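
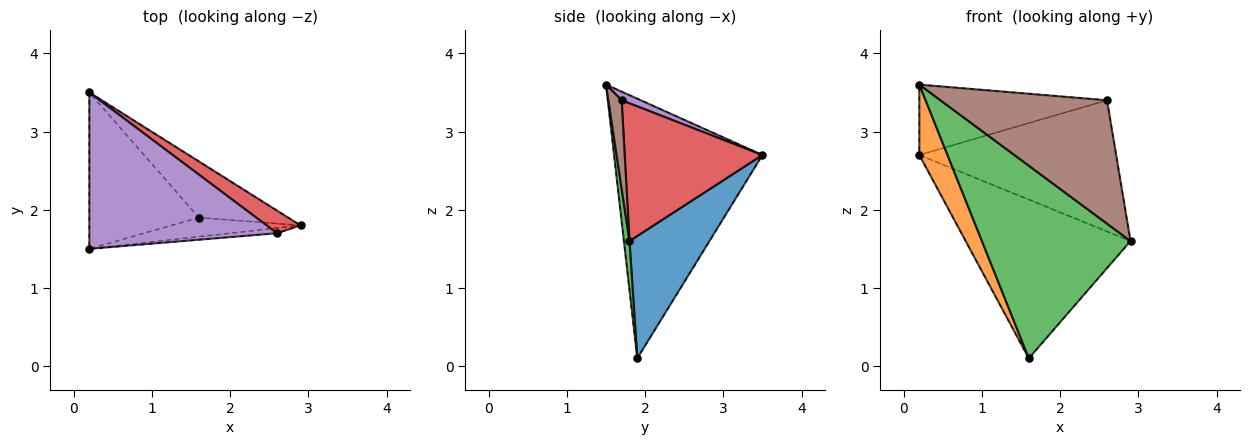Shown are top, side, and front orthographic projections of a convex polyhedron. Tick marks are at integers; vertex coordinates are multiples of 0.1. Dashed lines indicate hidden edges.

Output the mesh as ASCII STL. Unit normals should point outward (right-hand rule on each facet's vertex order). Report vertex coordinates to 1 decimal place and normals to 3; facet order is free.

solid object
 facet normal 0.416 0.857 -0.303
  outer loop
   vertex 1.6 1.9 0.1
   vertex 0.2 3.5 2.7
   vertex 2.9 1.8 1.6
  endloop
 endfacet
 facet normal -0.908 -0.172 -0.383
  outer loop
   vertex 1.6 1.9 0.1
   vertex 0.2 1.5 3.6
   vertex 0.2 3.5 2.7
  endloop
 endfacet
 facet normal 0.037 -0.994 -0.099
  outer loop
   vertex 1.6 1.9 0.1
   vertex 2.9 1.8 1.6
   vertex 0.2 1.5 3.6
  endloop
 endfacet
 facet normal 0.568 0.811 0.140
  outer loop
   vertex 2.6 1.7 3.4
   vertex 2.9 1.8 1.6
   vertex 0.2 3.5 2.7
  endloop
 endfacet
 facet normal 0.042 0.410 0.911
  outer loop
   vertex 2.6 1.7 3.4
   vertex 0.2 3.5 2.7
   vertex 0.2 1.5 3.6
  endloop
 endfacet
 facet normal 0.079 -0.996 -0.042
  outer loop
   vertex 2.6 1.7 3.4
   vertex 0.2 1.5 3.6
   vertex 2.9 1.8 1.6
  endloop
 endfacet
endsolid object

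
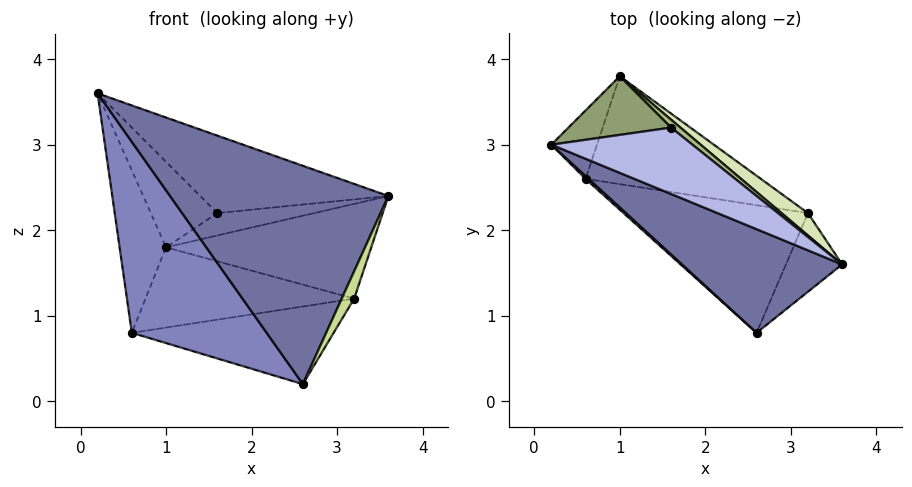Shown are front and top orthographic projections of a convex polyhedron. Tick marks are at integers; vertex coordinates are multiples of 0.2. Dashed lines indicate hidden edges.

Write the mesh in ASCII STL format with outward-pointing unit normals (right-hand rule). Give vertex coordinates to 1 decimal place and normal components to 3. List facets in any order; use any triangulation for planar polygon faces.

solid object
 facet normal -0.215 -0.882 0.419
  outer loop
   vertex 2.6 0.8 0.2
   vertex 3.6 1.6 2.4
   vertex 0.2 3.0 3.6
  endloop
 endfacet
 facet normal -0.667 -0.745 0.011
  outer loop
   vertex 0.6 2.6 0.8
   vertex 2.6 0.8 0.2
   vertex 0.2 3.0 3.6
  endloop
 endfacet
 facet normal -0.874 0.449 -0.189
  outer loop
   vertex 0.6 2.6 0.8
   vertex 0.2 3.0 3.6
   vertex 1.0 3.8 1.8
  endloop
 endfacet
 facet normal 0.477 0.667 0.572
  outer loop
   vertex 1.6 3.2 2.2
   vertex 0.2 3.0 3.6
   vertex 3.6 1.6 2.4
  endloop
 endfacet
 facet normal 0.409 0.753 0.516
  outer loop
   vertex 1.6 3.2 2.2
   vertex 1.0 3.8 1.8
   vertex 0.2 3.0 3.6
  endloop
 endfacet
 facet normal 0.585 0.765 0.270
  outer loop
   vertex 1.6 3.2 2.2
   vertex 3.6 1.6 2.4
   vertex 1.0 3.8 1.8
  endloop
 endfacet
 facet normal 0.920 -0.129 -0.371
  outer loop
   vertex 3.2 2.2 1.2
   vertex 3.6 1.6 2.4
   vertex 2.6 0.8 0.2
  endloop
 endfacet
 facet normal 0.610 0.771 0.182
  outer loop
   vertex 3.2 2.2 1.2
   vertex 1.0 3.8 1.8
   vertex 3.6 1.6 2.4
  endloop
 endfacet
 facet normal 0.207 0.508 -0.836
  outer loop
   vertex 3.2 2.2 1.2
   vertex 2.6 0.8 0.2
   vertex 0.6 2.6 0.8
  endloop
 endfacet
 facet normal 0.210 0.583 -0.784
  outer loop
   vertex 3.2 2.2 1.2
   vertex 0.6 2.6 0.8
   vertex 1.0 3.8 1.8
  endloop
 endfacet
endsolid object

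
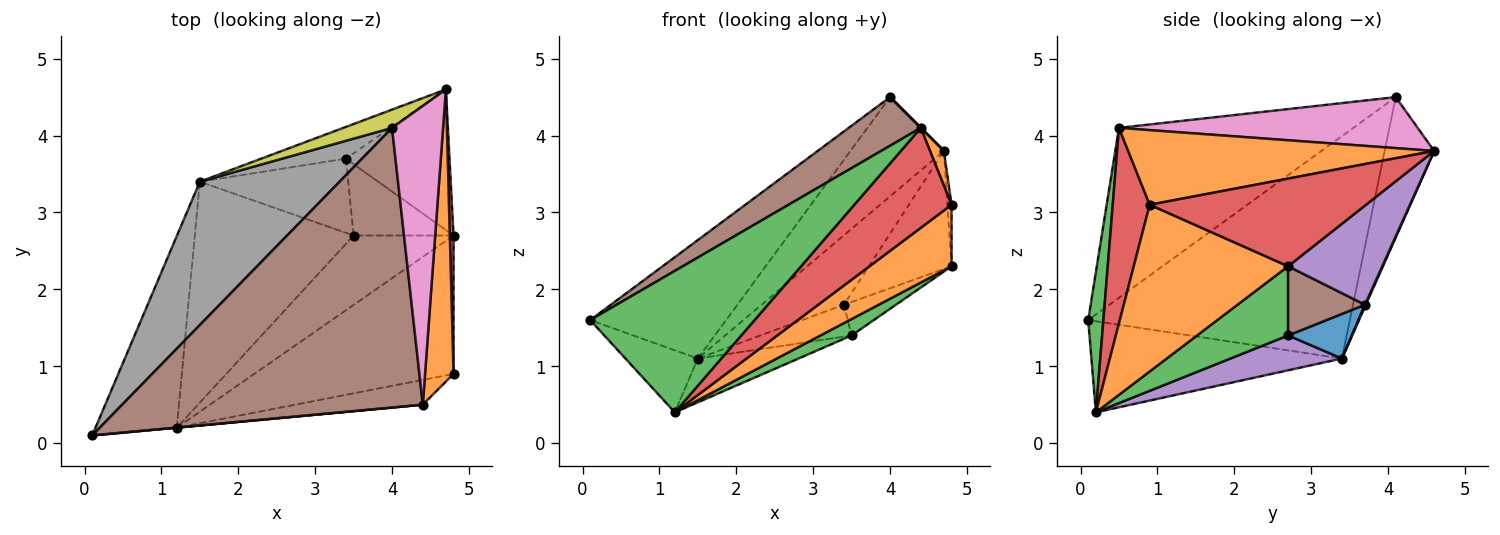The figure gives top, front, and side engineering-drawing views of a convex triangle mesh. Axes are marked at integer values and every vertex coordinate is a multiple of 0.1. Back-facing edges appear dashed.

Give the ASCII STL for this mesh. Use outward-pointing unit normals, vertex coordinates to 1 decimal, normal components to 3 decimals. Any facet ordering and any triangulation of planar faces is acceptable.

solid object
 facet normal -0.729 0.211 -0.651
  outer loop
   vertex 1.5 3.4 1.1
   vertex 1.2 0.2 0.4
   vertex 0.1 0.1 1.6
  endloop
 endfacet
 facet normal 0.933 -0.042 0.356
  outer loop
   vertex 4.4 0.5 4.1
   vertex 4.8 0.9 3.1
   vertex 4.7 4.6 3.8
  endloop
 endfacet
 facet normal 0.092 -0.996 0.001
  outer loop
   vertex 4.4 0.5 4.1
   vertex 0.1 0.1 1.6
   vertex 1.2 0.2 0.4
  endloop
 endfacet
 facet normal 0.346 -0.911 -0.226
  outer loop
   vertex 4.4 0.5 4.1
   vertex 1.2 0.2 0.4
   vertex 4.8 0.9 3.1
  endloop
 endfacet
 facet normal 0.210 0.190 -0.959
  outer loop
   vertex 3.5 2.7 1.4
   vertex 1.2 0.2 0.4
   vertex 1.5 3.4 1.1
  endloop
 endfacet
 facet normal -0.487 -0.150 0.861
  outer loop
   vertex 4.0 4.1 4.5
   vertex 0.1 0.1 1.6
   vertex 4.4 0.5 4.1
  endloop
 endfacet
 facet normal 0.707 0.000 0.707
  outer loop
   vertex 4.0 4.1 4.5
   vertex 4.4 0.5 4.1
   vertex 4.7 4.6 3.8
  endloop
 endfacet
 facet normal -0.775 0.403 0.487
  outer loop
   vertex 4.0 4.1 4.5
   vertex 1.5 3.4 1.1
   vertex 0.1 0.1 1.6
  endloop
 endfacet
 facet normal -0.462 0.872 0.160
  outer loop
   vertex 4.0 4.1 4.5
   vertex 4.7 4.6 3.8
   vertex 1.5 3.4 1.1
  endloop
 endfacet
 facet normal 0.009 0.910 -0.415
  outer loop
   vertex 3.4 3.7 1.8
   vertex 1.5 3.4 1.1
   vertex 4.7 4.6 3.8
  endloop
 endfacet
 facet normal 0.266 0.381 -0.886
  outer loop
   vertex 3.4 3.7 1.8
   vertex 3.5 2.7 1.4
   vertex 1.5 3.4 1.1
  endloop
 endfacet
 facet normal 0.607 -0.323 -0.726
  outer loop
   vertex 4.8 2.7 2.3
   vertex 4.8 0.9 3.1
   vertex 1.2 0.2 0.4
  endloop
 endfacet
 facet normal 0.559 -0.191 -0.807
  outer loop
   vertex 4.8 2.7 2.3
   vertex 1.2 0.2 0.4
   vertex 3.5 2.7 1.4
  endloop
 endfacet
 facet normal 0.999 0.019 0.043
  outer loop
   vertex 4.8 2.7 2.3
   vertex 4.7 4.6 3.8
   vertex 4.8 0.9 3.1
  endloop
 endfacet
 facet normal 0.591 0.519 -0.618
  outer loop
   vertex 4.8 2.7 2.3
   vertex 3.4 3.7 1.8
   vertex 4.7 4.6 3.8
  endloop
 endfacet
 facet normal 0.531 0.360 -0.767
  outer loop
   vertex 4.8 2.7 2.3
   vertex 3.5 2.7 1.4
   vertex 3.4 3.7 1.8
  endloop
 endfacet
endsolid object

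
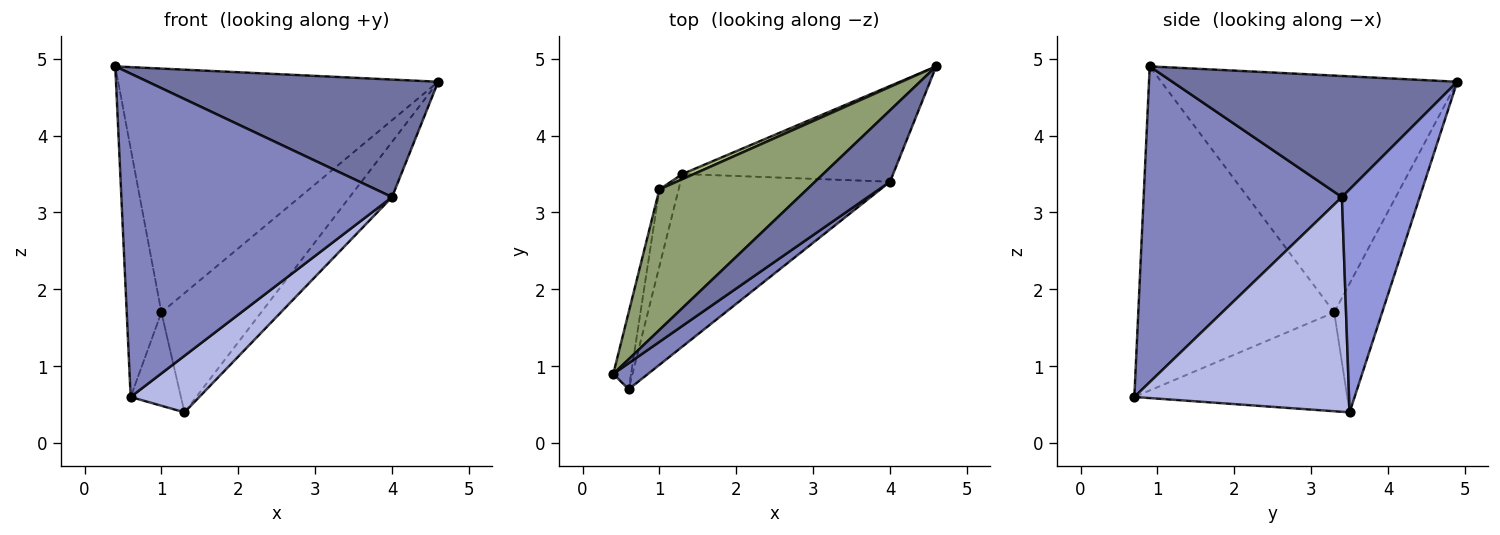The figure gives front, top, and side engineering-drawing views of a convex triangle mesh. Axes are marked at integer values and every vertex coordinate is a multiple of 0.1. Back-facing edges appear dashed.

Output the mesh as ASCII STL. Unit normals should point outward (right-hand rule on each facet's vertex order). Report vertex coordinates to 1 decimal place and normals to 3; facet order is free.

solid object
 facet normal 0.643 -0.655 0.398
  outer loop
   vertex 4.0 3.4 3.2
   vertex 4.6 4.9 4.7
   vertex 0.4 0.9 4.9
  endloop
 endfacet
 facet normal 0.590 -0.805 0.065
  outer loop
   vertex 4.0 3.4 3.2
   vertex 0.4 0.9 4.9
   vertex 0.6 0.7 0.6
  endloop
 endfacet
 facet normal 0.676 0.368 -0.639
  outer loop
   vertex 4.0 3.4 3.2
   vertex 1.3 3.5 0.4
   vertex 4.6 4.9 4.7
  endloop
 endfacet
 facet normal 0.698 -0.223 -0.681
  outer loop
   vertex 4.0 3.4 3.2
   vertex 0.6 0.7 0.6
   vertex 1.3 3.5 0.4
  endloop
 endfacet
 facet normal -0.625 0.676 0.390
  outer loop
   vertex 1.0 3.3 1.7
   vertex 0.4 0.9 4.9
   vertex 4.6 4.9 4.7
  endloop
 endfacet
 facet normal -0.433 0.901 0.039
  outer loop
   vertex 1.0 3.3 1.7
   vertex 4.6 4.9 4.7
   vertex 1.3 3.5 0.4
  endloop
 endfacet
 facet normal -0.983 0.174 -0.054
  outer loop
   vertex 1.0 3.3 1.7
   vertex 0.6 0.7 0.6
   vertex 0.4 0.9 4.9
  endloop
 endfacet
 facet normal -0.956 0.226 -0.186
  outer loop
   vertex 1.0 3.3 1.7
   vertex 1.3 3.5 0.4
   vertex 0.6 0.7 0.6
  endloop
 endfacet
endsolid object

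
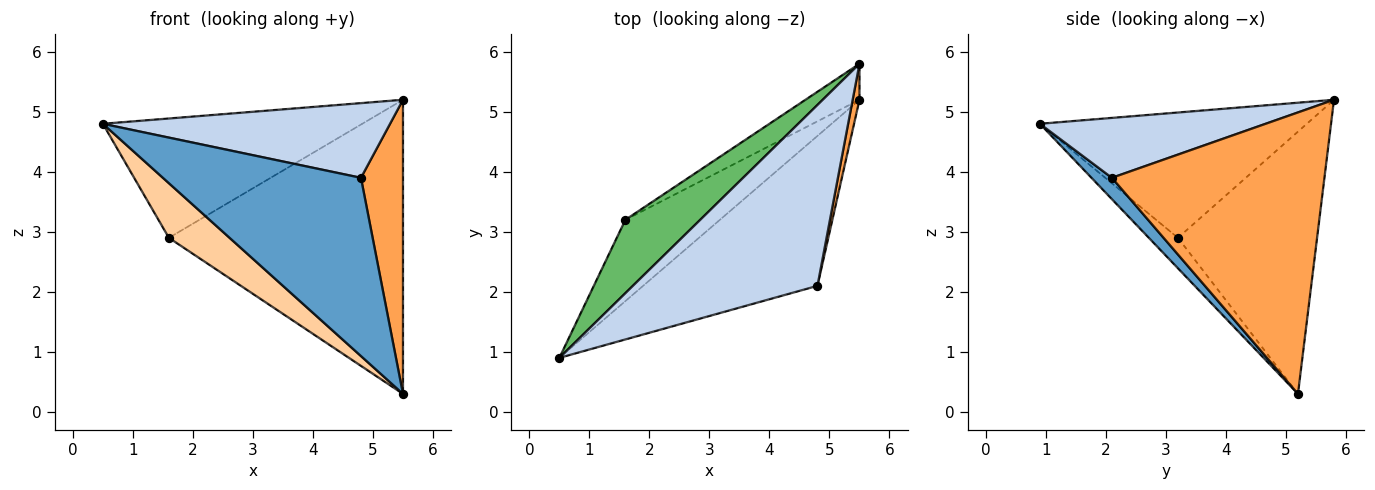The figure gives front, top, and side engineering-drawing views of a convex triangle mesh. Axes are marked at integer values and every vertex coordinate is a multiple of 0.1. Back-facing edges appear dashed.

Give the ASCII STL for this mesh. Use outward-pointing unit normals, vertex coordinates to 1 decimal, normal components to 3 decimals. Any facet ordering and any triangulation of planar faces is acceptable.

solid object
 facet normal 0.079 -0.763 -0.642
  outer loop
   vertex 4.8 2.1 3.9
   vertex 0.5 0.9 4.8
   vertex 5.5 5.2 0.3
  endloop
 endfacet
 facet normal 0.287 -0.365 0.885
  outer loop
   vertex 4.8 2.1 3.9
   vertex 5.5 5.8 5.2
   vertex 0.5 0.9 4.8
  endloop
 endfacet
 facet normal 0.981 -0.194 0.024
  outer loop
   vertex 4.8 2.1 3.9
   vertex 5.5 5.2 0.3
   vertex 5.5 5.8 5.2
  endloop
 endfacet
 facet normal -0.258 -0.539 -0.802
  outer loop
   vertex 1.6 3.2 2.9
   vertex 5.5 5.2 0.3
   vertex 0.5 0.9 4.8
  endloop
 endfacet
 facet normal -0.659 0.641 0.394
  outer loop
   vertex 1.6 3.2 2.9
   vertex 0.5 0.9 4.8
   vertex 5.5 5.8 5.2
  endloop
 endfacet
 facet normal -0.508 0.855 -0.105
  outer loop
   vertex 1.6 3.2 2.9
   vertex 5.5 5.8 5.2
   vertex 5.5 5.2 0.3
  endloop
 endfacet
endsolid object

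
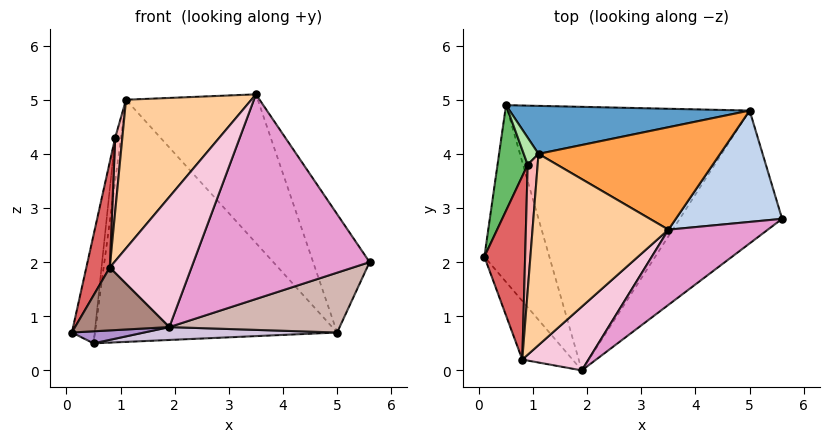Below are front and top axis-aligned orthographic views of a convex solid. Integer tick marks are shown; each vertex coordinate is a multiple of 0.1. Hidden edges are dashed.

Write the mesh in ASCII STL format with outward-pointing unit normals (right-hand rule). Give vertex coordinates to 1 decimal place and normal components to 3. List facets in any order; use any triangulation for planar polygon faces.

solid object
 facet normal 0.013 0.981 0.194
  outer loop
   vertex 5.0 4.8 0.7
   vertex 0.5 4.9 0.5
   vertex 1.1 4.0 5.0
  endloop
 endfacet
 facet normal 0.686 0.530 0.499
  outer loop
   vertex 5.0 4.8 0.7
   vertex 3.5 2.6 5.1
   vertex 5.6 2.8 2.0
  endloop
 endfacet
 facet normal 0.415 0.749 0.516
  outer loop
   vertex 5.0 4.8 0.7
   vertex 1.1 4.0 5.0
   vertex 3.5 2.6 5.1
  endloop
 endfacet
 facet normal -0.364 -0.571 0.736
  outer loop
   vertex 0.8 0.2 1.9
   vertex 3.5 2.6 5.1
   vertex 1.1 4.0 5.0
  endloop
 endfacet
 facet normal -0.978 0.150 0.146
  outer loop
   vertex 0.9 3.8 4.3
   vertex 0.5 4.9 0.5
   vertex 0.1 2.1 0.7
  endloop
 endfacet
 facet normal -0.938 0.294 0.184
  outer loop
   vertex 0.9 3.8 4.3
   vertex 1.1 4.0 5.0
   vertex 0.5 4.9 0.5
  endloop
 endfacet
 facet normal -0.943 -0.166 0.288
  outer loop
   vertex 0.9 3.8 4.3
   vertex 0.1 2.1 0.7
   vertex 0.8 0.2 1.9
  endloop
 endfacet
 facet normal -0.929 -0.187 0.319
  outer loop
   vertex 0.9 3.8 4.3
   vertex 0.8 0.2 1.9
   vertex 1.1 4.0 5.0
  endloop
 endfacet
 facet normal -0.024 -0.068 -0.997
  outer loop
   vertex 1.9 0.0 0.8
   vertex 0.1 2.1 0.7
   vertex 0.5 4.9 0.5
  endloop
 endfacet
 facet normal 0.043 -0.049 -0.998
  outer loop
   vertex 1.9 0.0 0.8
   vertex 0.5 4.9 0.5
   vertex 5.0 4.8 0.7
  endloop
 endfacet
 facet normal -0.632 -0.567 -0.529
  outer loop
   vertex 1.9 0.0 0.8
   vertex 0.8 0.2 1.9
   vertex 0.1 2.1 0.7
  endloop
 endfacet
 facet normal 0.519 -0.351 -0.780
  outer loop
   vertex 1.9 0.0 0.8
   vertex 5.0 4.8 0.7
   vertex 5.6 2.8 2.0
  endloop
 endfacet
 facet normal 0.514 -0.805 0.296
  outer loop
   vertex 1.9 0.0 0.8
   vertex 5.6 2.8 2.0
   vertex 3.5 2.6 5.1
  endloop
 endfacet
 facet normal 0.267 -0.865 0.424
  outer loop
   vertex 1.9 0.0 0.8
   vertex 3.5 2.6 5.1
   vertex 0.8 0.2 1.9
  endloop
 endfacet
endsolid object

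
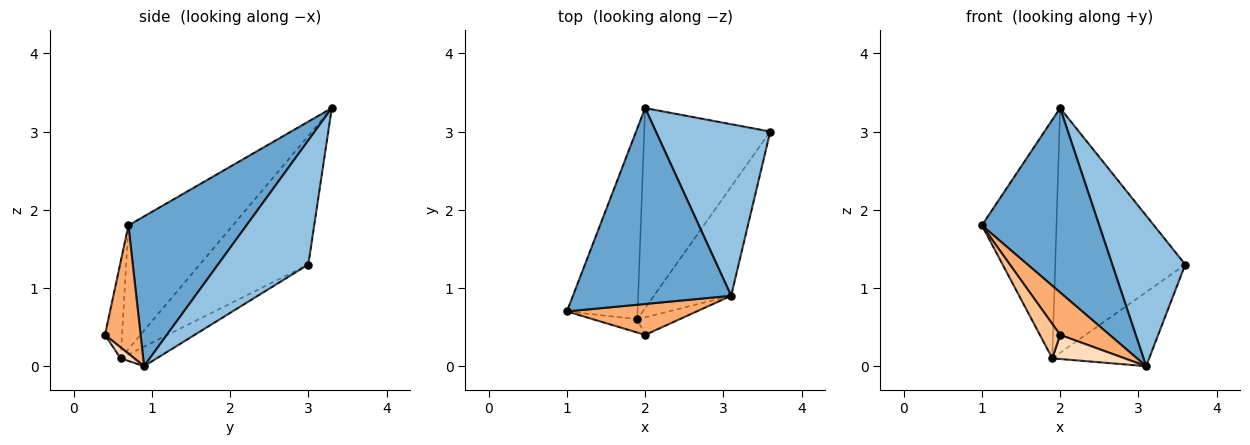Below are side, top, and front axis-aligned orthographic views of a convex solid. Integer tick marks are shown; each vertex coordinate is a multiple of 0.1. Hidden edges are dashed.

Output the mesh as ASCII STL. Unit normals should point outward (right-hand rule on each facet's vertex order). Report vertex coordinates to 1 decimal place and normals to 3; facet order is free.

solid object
 facet normal 0.568 -0.564 0.600
  outer loop
   vertex 3.1 0.9 0.0
   vertex 2.0 3.3 3.3
   vertex 1.0 0.7 1.8
  endloop
 endfacet
 facet normal 0.632 -0.511 0.582
  outer loop
   vertex 3.1 0.9 0.0
   vertex 3.6 3.0 1.3
   vertex 2.0 3.3 3.3
  endloop
 endfacet
 facet normal -0.738 0.527 -0.422
  outer loop
   vertex 1.9 0.6 0.1
   vertex 1.0 0.7 1.8
   vertex 2.0 3.3 3.3
  endloop
 endfacet
 facet normal -0.543 0.650 -0.532
  outer loop
   vertex 1.9 0.6 0.1
   vertex 2.0 3.3 3.3
   vertex 3.6 3.0 1.3
  endloop
 endfacet
 facet normal -0.205 0.550 -0.810
  outer loop
   vertex 1.9 0.6 0.1
   vertex 3.6 3.0 1.3
   vertex 3.1 0.9 0.0
  endloop
 endfacet
 facet normal 0.503 -0.699 0.509
  outer loop
   vertex 2.0 0.4 0.4
   vertex 3.1 0.9 0.0
   vertex 1.0 0.7 1.8
  endloop
 endfacet
 facet normal -0.617 -0.734 -0.284
  outer loop
   vertex 2.0 0.4 0.4
   vertex 1.0 0.7 1.8
   vertex 1.9 0.6 0.1
  endloop
 endfacet
 facet normal 0.151 -0.799 -0.583
  outer loop
   vertex 2.0 0.4 0.4
   vertex 1.9 0.6 0.1
   vertex 3.1 0.9 0.0
  endloop
 endfacet
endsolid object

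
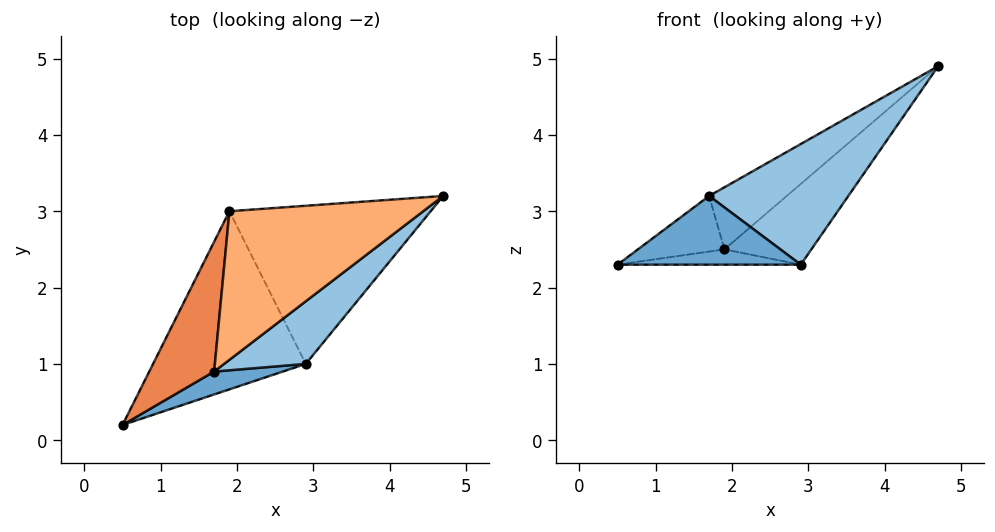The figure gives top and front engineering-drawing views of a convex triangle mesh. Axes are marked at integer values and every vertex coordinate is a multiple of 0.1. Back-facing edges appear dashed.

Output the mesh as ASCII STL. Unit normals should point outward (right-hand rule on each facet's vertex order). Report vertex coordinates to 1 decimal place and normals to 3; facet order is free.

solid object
 facet normal 0.302 -0.905 0.302
  outer loop
   vertex 1.7 0.9 3.2
   vertex 0.5 0.2 2.3
   vertex 2.9 1.0 2.3
  endloop
 endfacet
 facet normal 0.387 -0.818 0.425
  outer loop
   vertex 1.7 0.9 3.2
   vertex 2.9 1.0 2.3
   vertex 4.7 3.2 4.9
  endloop
 endfacet
 facet normal -0.028 0.085 -0.996
  outer loop
   vertex 1.9 3.0 2.5
   vertex 2.9 1.0 2.3
   vertex 0.5 0.2 2.3
  endloop
 endfacet
 facet normal 0.590 0.367 -0.719
  outer loop
   vertex 1.9 3.0 2.5
   vertex 4.7 3.2 4.9
   vertex 2.9 1.0 2.3
  endloop
 endfacet
 facet normal -0.677 0.290 0.677
  outer loop
   vertex 1.9 3.0 2.5
   vertex 0.5 0.2 2.3
   vertex 1.7 0.9 3.2
  endloop
 endfacet
 facet normal -0.633 0.298 0.714
  outer loop
   vertex 1.9 3.0 2.5
   vertex 1.7 0.9 3.2
   vertex 4.7 3.2 4.9
  endloop
 endfacet
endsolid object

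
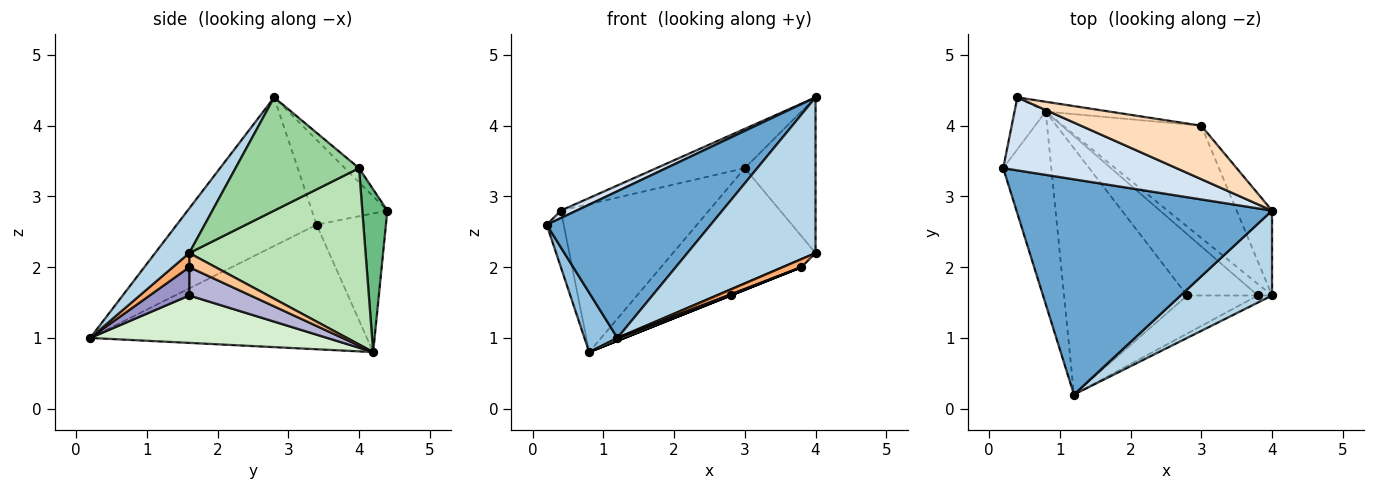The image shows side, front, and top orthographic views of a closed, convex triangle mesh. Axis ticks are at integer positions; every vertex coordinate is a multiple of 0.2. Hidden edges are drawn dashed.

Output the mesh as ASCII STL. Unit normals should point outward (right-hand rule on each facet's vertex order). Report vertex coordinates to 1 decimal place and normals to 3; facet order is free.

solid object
 facet normal -0.433 -0.508 0.745
  outer loop
   vertex 1.2 0.2 1.0
   vertex 4.0 2.8 4.4
   vertex 0.2 3.4 2.6
  endloop
 endfacet
 facet normal -0.927 -0.111 -0.358
  outer loop
   vertex 0.8 4.2 0.8
   vertex 1.2 0.2 1.0
   vertex 0.2 3.4 2.6
  endloop
 endfacet
 facet normal 0.228 -0.855 0.466
  outer loop
   vertex 4.0 1.6 2.2
   vertex 4.0 2.8 4.4
   vertex 1.2 0.2 1.0
  endloop
 endfacet
 facet normal -0.438 -0.091 0.894
  outer loop
   vertex 0.4 4.4 2.8
   vertex 0.2 3.4 2.6
   vertex 4.0 2.8 4.4
  endloop
 endfacet
 facet normal -0.949 0.232 -0.213
  outer loop
   vertex 0.4 4.4 2.8
   vertex 0.8 4.2 0.8
   vertex 0.2 3.4 2.6
  endloop
 endfacet
 facet normal 0.550 -0.629 -0.550
  outer loop
   vertex 3.8 1.6 2.0
   vertex 4.0 1.6 2.2
   vertex 1.2 0.2 1.0
  endloop
 endfacet
 facet normal 0.635 0.440 -0.635
  outer loop
   vertex 3.8 1.6 2.0
   vertex 0.8 4.2 0.8
   vertex 4.0 1.6 2.2
  endloop
 endfacet
 facet normal -0.094 0.590 0.802
  outer loop
   vertex 3.0 4.0 3.4
   vertex 0.4 4.4 2.8
   vertex 4.0 2.8 4.4
  endloop
 endfacet
 facet normal 0.166 0.984 -0.065
  outer loop
   vertex 3.0 4.0 3.4
   vertex 0.8 4.2 0.8
   vertex 0.4 4.4 2.8
  endloop
 endfacet
 facet normal 0.837 0.480 -0.262
  outer loop
   vertex 3.0 4.0 3.4
   vertex 4.0 2.8 4.4
   vertex 4.0 1.6 2.2
  endloop
 endfacet
 facet normal 0.664 0.537 -0.521
  outer loop
   vertex 3.0 4.0 3.4
   vertex 4.0 1.6 2.2
   vertex 0.8 4.2 0.8
  endloop
 endfacet
 facet normal 0.359 -0.011 -0.933
  outer loop
   vertex 2.8 1.6 1.6
   vertex 1.2 0.2 1.0
   vertex 0.8 4.2 0.8
  endloop
 endfacet
 facet normal 0.371 -0.027 -0.928
  outer loop
   vertex 2.8 1.6 1.6
   vertex 3.8 1.6 2.0
   vertex 1.2 0.2 1.0
  endloop
 endfacet
 facet normal 0.371 0.000 -0.928
  outer loop
   vertex 2.8 1.6 1.6
   vertex 0.8 4.2 0.8
   vertex 3.8 1.6 2.0
  endloop
 endfacet
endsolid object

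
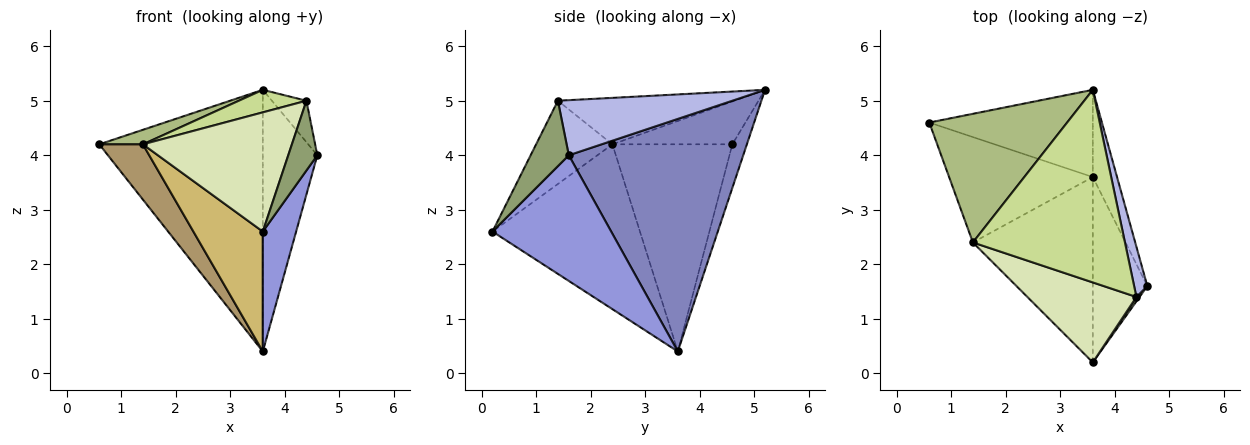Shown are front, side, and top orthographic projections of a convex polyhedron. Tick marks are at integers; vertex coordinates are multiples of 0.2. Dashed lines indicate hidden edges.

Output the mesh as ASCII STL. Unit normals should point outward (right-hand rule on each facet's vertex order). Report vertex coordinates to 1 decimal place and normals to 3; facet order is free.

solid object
 facet normal -0.084 0.945 -0.315
  outer loop
   vertex 3.6 3.6 0.4
   vertex 0.6 4.6 4.2
   vertex 3.6 5.2 5.2
  endloop
 endfacet
 facet normal 0.950 0.297 -0.099
  outer loop
   vertex 3.6 3.6 0.4
   vertex 3.6 5.2 5.2
   vertex 4.6 1.6 4.0
  endloop
 endfacet
 facet normal 0.888 -0.249 -0.385
  outer loop
   vertex 3.6 0.2 2.6
   vertex 3.6 3.6 0.4
   vertex 4.6 1.6 4.0
  endloop
 endfacet
 facet normal 0.955 0.189 0.229
  outer loop
   vertex 4.4 1.4 5.0
   vertex 4.6 1.6 4.0
   vertex 3.6 5.2 5.2
  endloop
 endfacet
 facet normal 0.795 -0.606 0.038
  outer loop
   vertex 4.4 1.4 5.0
   vertex 3.6 0.2 2.6
   vertex 4.6 1.6 4.0
  endloop
 endfacet
 facet normal -0.295 -0.107 0.949
  outer loop
   vertex 1.4 2.4 4.2
   vertex 3.6 5.2 5.2
   vertex 0.6 4.6 4.2
  endloop
 endfacet
 facet normal -0.290 -0.111 0.950
  outer loop
   vertex 1.4 2.4 4.2
   vertex 4.4 1.4 5.0
   vertex 3.6 5.2 5.2
  endloop
 endfacet
 facet normal -0.391 -0.764 0.513
  outer loop
   vertex 1.4 2.4 4.2
   vertex 3.6 0.2 2.6
   vertex 4.4 1.4 5.0
  endloop
 endfacet
 facet normal -0.787 -0.286 -0.546
  outer loop
   vertex 1.4 2.4 4.2
   vertex 0.6 4.6 4.2
   vertex 3.6 3.6 0.4
  endloop
 endfacet
 facet normal -0.756 -0.356 -0.550
  outer loop
   vertex 1.4 2.4 4.2
   vertex 3.6 3.6 0.4
   vertex 3.6 0.2 2.6
  endloop
 endfacet
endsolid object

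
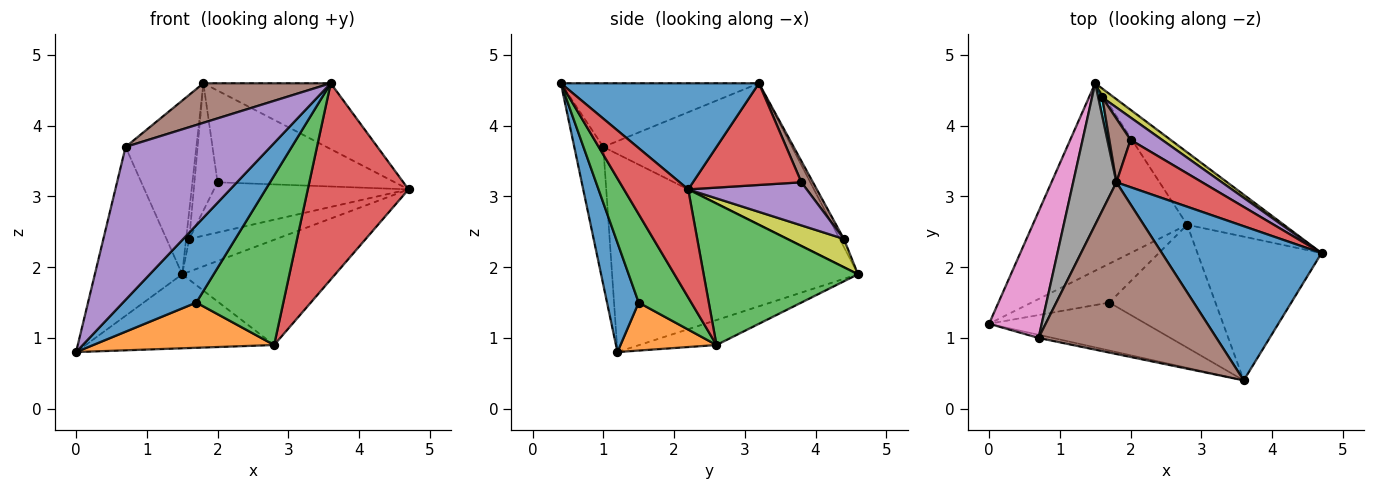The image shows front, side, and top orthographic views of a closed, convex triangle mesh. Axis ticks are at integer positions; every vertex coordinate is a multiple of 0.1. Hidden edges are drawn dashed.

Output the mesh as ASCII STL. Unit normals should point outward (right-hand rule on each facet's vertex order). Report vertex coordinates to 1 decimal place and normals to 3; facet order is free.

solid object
 facet normal 0.521 0.335 0.785
  outer loop
   vertex 1.8 3.2 4.6
   vertex 3.6 0.4 4.6
   vertex 4.7 2.2 3.1
  endloop
 endfacet
 facet normal -0.149 0.363 -0.920
  outer loop
   vertex 2.8 2.6 0.9
   vertex 0.0 1.2 0.8
   vertex 1.5 4.6 1.9
  endloop
 endfacet
 facet normal 0.639 0.634 -0.437
  outer loop
   vertex 2.8 2.6 0.9
   vertex 1.5 4.6 1.9
   vertex 4.7 2.2 3.1
  endloop
 endfacet
 facet normal 0.457 -0.717 -0.525
  outer loop
   vertex 2.8 2.6 0.9
   vertex 4.7 2.2 3.1
   vertex 3.6 0.4 4.6
  endloop
 endfacet
 facet normal -0.197 -0.980 -0.020
  outer loop
   vertex 0.7 1.0 3.7
   vertex 0.0 1.2 0.8
   vertex 3.6 0.4 4.6
  endloop
 endfacet
 facet normal -0.329 -0.212 0.920
  outer loop
   vertex 0.7 1.0 3.7
   vertex 3.6 0.4 4.6
   vertex 1.8 3.2 4.6
  endloop
 endfacet
 facet normal -0.914 0.325 0.243
  outer loop
   vertex 0.7 1.0 3.7
   vertex 1.5 4.6 1.9
   vertex 0.0 1.2 0.8
  endloop
 endfacet
 facet normal -0.900 0.338 0.275
  outer loop
   vertex 0.7 1.0 3.7
   vertex 1.8 3.2 4.6
   vertex 1.5 4.6 1.9
  endloop
 endfacet
 facet normal 0.531 0.818 0.221
  outer loop
   vertex 1.6 4.4 2.4
   vertex 4.7 2.2 3.1
   vertex 1.5 4.6 1.9
  endloop
 endfacet
 facet normal -0.743 0.557 0.371
  outer loop
   vertex 1.6 4.4 2.4
   vertex 1.5 4.6 1.9
   vertex 1.8 3.2 4.6
  endloop
 endfacet
 facet normal 0.344 -0.798 -0.494
  outer loop
   vertex 1.7 1.5 1.5
   vertex 3.6 0.4 4.6
   vertex 0.0 1.2 0.8
  endloop
 endfacet
 facet normal 0.373 -0.703 -0.605
  outer loop
   vertex 1.7 1.5 1.5
   vertex 0.0 1.2 0.8
   vertex 2.8 2.6 0.9
  endloop
 endfacet
 facet normal 0.439 -0.727 -0.527
  outer loop
   vertex 1.7 1.5 1.5
   vertex 2.8 2.6 0.9
   vertex 3.6 0.4 4.6
  endloop
 endfacet
 facet normal 0.478 0.781 0.403
  outer loop
   vertex 2.0 3.8 3.2
   vertex 1.8 3.2 4.6
   vertex 4.7 2.2 3.1
  endloop
 endfacet
 facet normal 0.486 0.798 0.356
  outer loop
   vertex 2.0 3.8 3.2
   vertex 4.7 2.2 3.1
   vertex 1.6 4.4 2.4
  endloop
 endfacet
 facet normal 0.408 0.816 0.408
  outer loop
   vertex 2.0 3.8 3.2
   vertex 1.6 4.4 2.4
   vertex 1.8 3.2 4.6
  endloop
 endfacet
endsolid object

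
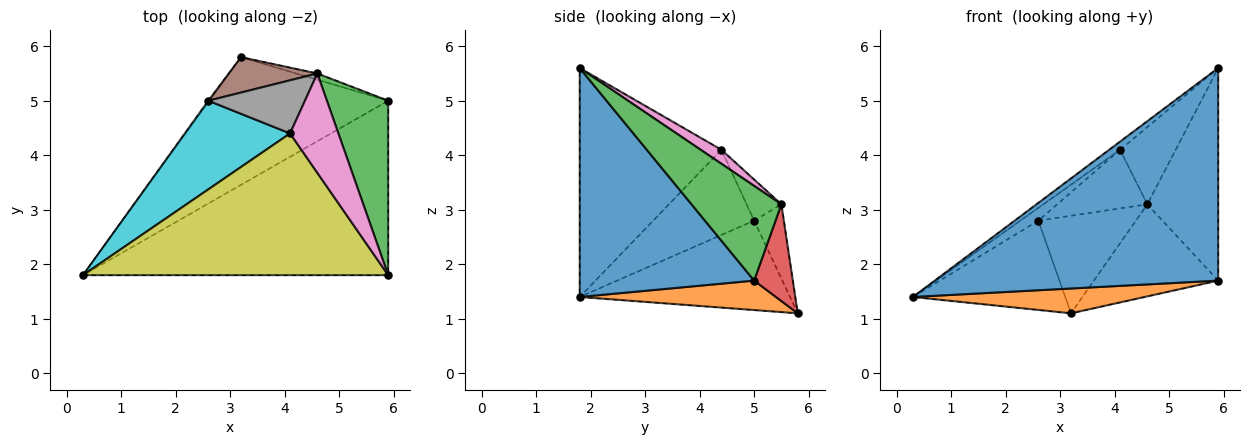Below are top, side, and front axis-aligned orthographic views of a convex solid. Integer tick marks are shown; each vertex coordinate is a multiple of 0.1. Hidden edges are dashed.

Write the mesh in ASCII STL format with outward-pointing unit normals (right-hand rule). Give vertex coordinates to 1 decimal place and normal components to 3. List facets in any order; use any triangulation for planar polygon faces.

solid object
 facet normal 0.430 -0.698 -0.573
  outer loop
   vertex 5.9 5.0 1.7
   vertex 5.9 1.8 5.6
   vertex 0.3 1.8 1.4
  endloop
 endfacet
 facet normal 0.160 -0.188 -0.969
  outer loop
   vertex 5.9 5.0 1.7
   vertex 0.3 1.8 1.4
   vertex 3.2 5.8 1.1
  endloop
 endfacet
 facet normal 0.700 0.552 0.453
  outer loop
   vertex 5.9 5.0 1.7
   vertex 4.6 5.5 3.1
   vertex 5.9 1.8 5.6
  endloop
 endfacet
 facet normal 0.297 0.953 -0.065
  outer loop
   vertex 5.9 5.0 1.7
   vertex 3.2 5.8 1.1
   vertex 4.6 5.5 3.1
  endloop
 endfacet
 facet normal -0.810 0.586 -0.010
  outer loop
   vertex 2.6 5.0 2.8
   vertex 3.2 5.8 1.1
   vertex 0.3 1.8 1.4
  endloop
 endfacet
 facet normal -0.275 0.904 0.328
  outer loop
   vertex 2.6 5.0 2.8
   vertex 4.6 5.5 3.1
   vertex 3.2 5.8 1.1
  endloop
 endfacet
 facet normal 0.223 0.598 0.770
  outer loop
   vertex 4.1 4.4 4.1
   vertex 5.9 1.8 5.6
   vertex 4.6 5.5 3.1
  endloop
 endfacet
 facet normal -0.275 0.712 0.646
  outer loop
   vertex 4.1 4.4 4.1
   vertex 4.6 5.5 3.1
   vertex 2.6 5.0 2.8
  endloop
 endfacet
 facet normal -0.599 0.046 0.799
  outer loop
   vertex 4.1 4.4 4.1
   vertex 0.3 1.8 1.4
   vertex 5.9 1.8 5.6
  endloop
 endfacet
 facet normal -0.625 0.111 0.773
  outer loop
   vertex 4.1 4.4 4.1
   vertex 2.6 5.0 2.8
   vertex 0.3 1.8 1.4
  endloop
 endfacet
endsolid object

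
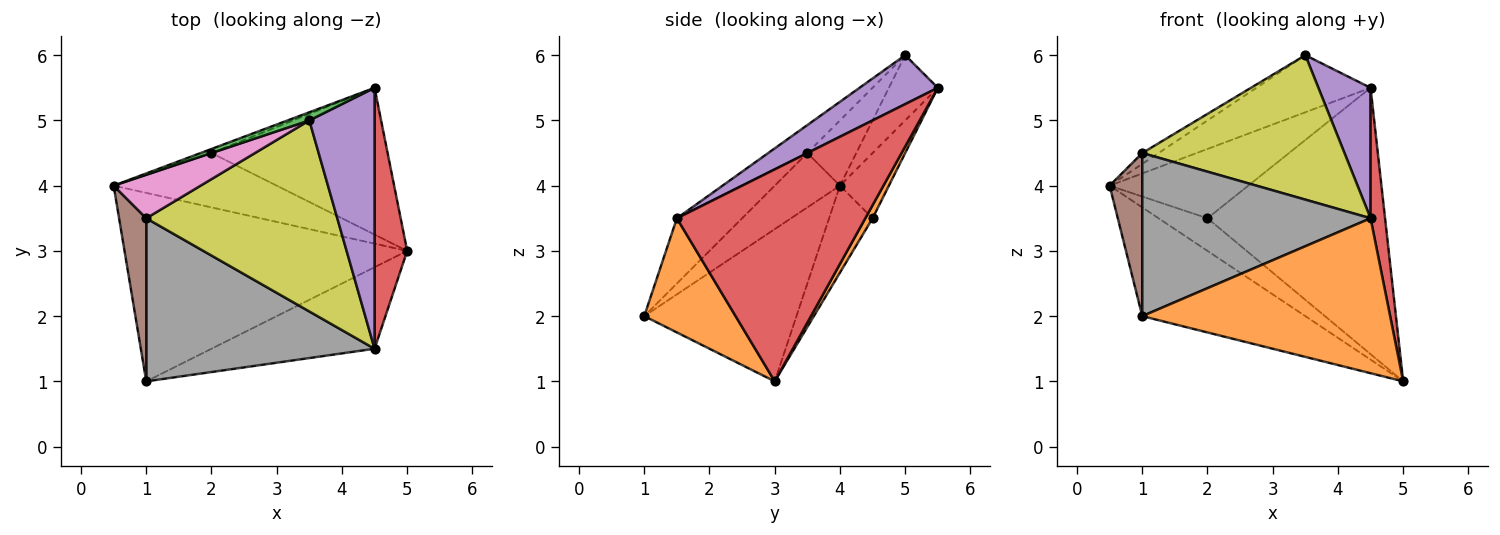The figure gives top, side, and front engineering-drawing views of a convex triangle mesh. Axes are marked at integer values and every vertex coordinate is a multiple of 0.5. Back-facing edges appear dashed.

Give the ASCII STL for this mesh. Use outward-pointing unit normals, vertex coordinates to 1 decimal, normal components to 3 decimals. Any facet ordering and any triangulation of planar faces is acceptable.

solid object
 facet normal -0.423 0.453 -0.785
  outer loop
   vertex 1.0 1.0 2.0
   vertex 0.5 4.0 4.0
   vertex 5.0 3.0 1.0
  endloop
 endfacet
 facet normal 0.310 -0.841 -0.443
  outer loop
   vertex 4.5 1.5 3.5
   vertex 1.0 1.0 2.0
   vertex 5.0 3.0 1.0
  endloop
 endfacet
 facet normal -0.391 0.911 0.130
  outer loop
   vertex 4.5 5.5 5.5
   vertex 0.5 4.0 4.0
   vertex 3.5 5.0 6.0
  endloop
 endfacet
 facet normal 0.986 -0.076 0.152
  outer loop
   vertex 4.5 5.5 5.5
   vertex 4.5 1.5 3.5
   vertex 5.0 3.0 1.0
  endloop
 endfacet
 facet normal 0.557 -0.371 0.743
  outer loop
   vertex 4.5 5.5 5.5
   vertex 3.5 5.0 6.0
   vertex 4.5 1.5 3.5
  endloop
 endfacet
 facet normal -0.816 -0.408 0.408
  outer loop
   vertex 1.0 3.5 4.5
   vertex 0.5 4.0 4.0
   vertex 1.0 1.0 2.0
  endloop
 endfacet
 facet normal -0.588 0.196 0.784
  outer loop
   vertex 1.0 3.5 4.5
   vertex 3.5 5.0 6.0
   vertex 0.5 4.0 4.0
  endloop
 endfacet
 facet normal -0.198 -0.693 0.693
  outer loop
   vertex 1.0 3.5 4.5
   vertex 1.0 1.0 2.0
   vertex 4.5 1.5 3.5
  endloop
 endfacet
 facet normal -0.116 -0.599 0.792
  outer loop
   vertex 1.0 3.5 4.5
   vertex 4.5 1.5 3.5
   vertex 3.5 5.0 6.0
  endloop
 endfacet
 facet normal -0.416 0.468 -0.780
  outer loop
   vertex 2.0 4.5 3.5
   vertex 5.0 3.0 1.0
   vertex 0.5 4.0 4.0
  endloop
 endfacet
 facet normal -0.332 0.942 -0.055
  outer loop
   vertex 2.0 4.5 3.5
   vertex 0.5 4.0 4.0
   vertex 4.5 5.5 5.5
  endloop
 endfacet
 facet normal 0.036 0.875 -0.482
  outer loop
   vertex 2.0 4.5 3.5
   vertex 4.5 5.5 5.5
   vertex 5.0 3.0 1.0
  endloop
 endfacet
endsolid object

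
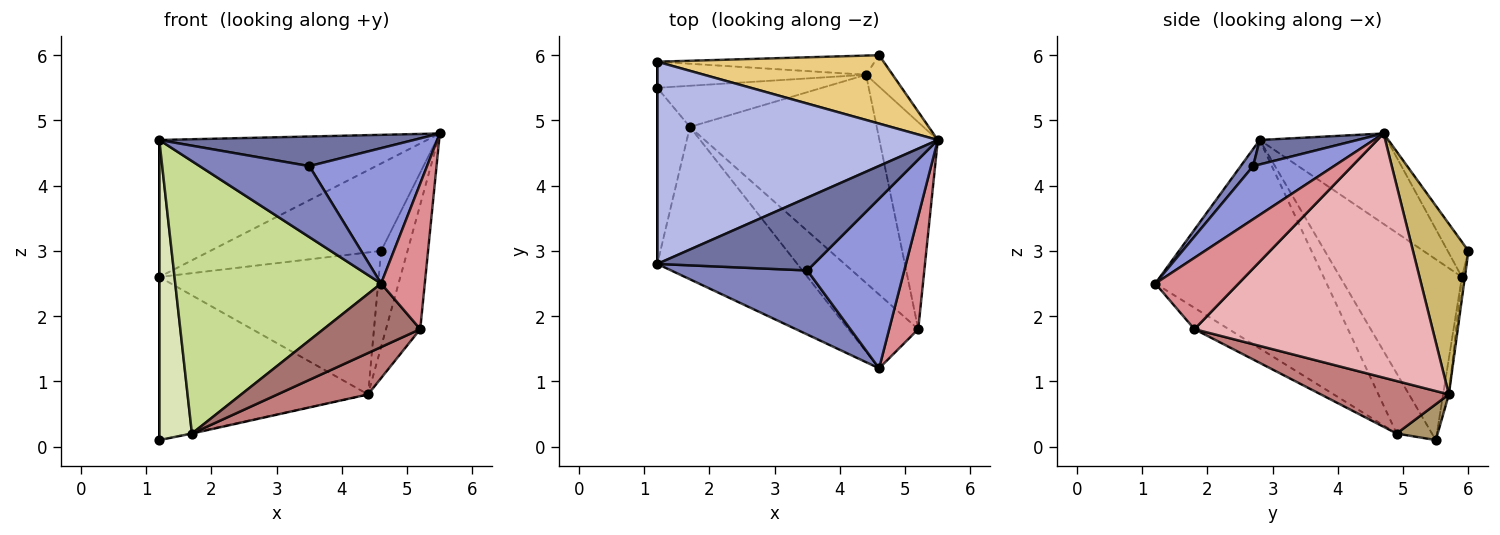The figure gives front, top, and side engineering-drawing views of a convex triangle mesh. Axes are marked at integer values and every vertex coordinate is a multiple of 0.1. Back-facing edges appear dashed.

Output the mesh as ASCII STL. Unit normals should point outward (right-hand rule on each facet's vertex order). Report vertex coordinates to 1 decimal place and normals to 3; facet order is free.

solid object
 facet normal 0.143 -0.372 0.917
  outer loop
   vertex 3.5 2.7 4.3
   vertex 5.5 4.7 4.8
   vertex 1.2 2.8 4.7
  endloop
 endfacet
 facet normal 0.084 -0.740 0.668
  outer loop
   vertex 3.5 2.7 4.3
   vertex 1.2 2.8 4.7
   vertex 4.6 1.2 2.5
  endloop
 endfacet
 facet normal 0.394 -0.573 0.718
  outer loop
   vertex 3.5 2.7 4.3
   vertex 4.6 1.2 2.5
   vertex 5.5 4.7 4.8
  endloop
 endfacet
 facet normal -0.258 0.542 0.800
  outer loop
   vertex 1.2 5.9 2.6
   vertex 1.2 2.8 4.7
   vertex 5.5 4.7 4.8
  endloop
 endfacet
 facet normal -1.000 0.000 0.000
  outer loop
   vertex 1.2 5.9 2.6
   vertex 1.2 5.5 0.1
   vertex 1.2 2.8 4.7
  endloop
 endfacet
 facet normal -0.027 0.987 -0.158
  outer loop
   vertex 1.2 5.9 2.6
   vertex 4.4 5.7 0.8
   vertex 1.2 5.5 0.1
  endloop
 endfacet
 facet normal -0.588 -0.706 -0.395
  outer loop
   vertex 1.7 4.9 0.2
   vertex 4.6 1.2 2.5
   vertex 1.2 2.8 4.7
  endloop
 endfacet
 facet normal -0.682 -0.630 -0.370
  outer loop
   vertex 1.7 4.9 0.2
   vertex 1.2 2.8 4.7
   vertex 1.2 5.5 0.1
  endloop
 endfacet
 facet normal 0.213 0.015 -0.977
  outer loop
   vertex 1.7 4.9 0.2
   vertex 1.2 5.5 0.1
   vertex 4.4 5.7 0.8
  endloop
 endfacet
 facet normal 0.894 0.426 -0.139
  outer loop
   vertex 4.6 6.0 3.0
   vertex 5.5 4.7 4.8
   vertex 4.4 5.7 0.8
  endloop
 endfacet
 facet normal -0.095 0.784 0.614
  outer loop
   vertex 4.6 6.0 3.0
   vertex 1.2 5.9 2.6
   vertex 5.5 4.7 4.8
  endloop
 endfacet
 facet normal -0.013 0.991 -0.134
  outer loop
   vertex 4.6 6.0 3.0
   vertex 4.4 5.7 0.8
   vertex 1.2 5.9 2.6
  endloop
 endfacet
 facet normal -0.226 -0.636 -0.738
  outer loop
   vertex 5.2 1.8 1.8
   vertex 4.6 1.2 2.5
   vertex 1.7 4.9 0.2
  endloop
 endfacet
 facet normal 0.266 -0.188 -0.946
  outer loop
   vertex 5.2 1.8 1.8
   vertex 1.7 4.9 0.2
   vertex 4.4 5.7 0.8
  endloop
 endfacet
 facet normal 0.833 -0.437 0.339
  outer loop
   vertex 5.2 1.8 1.8
   vertex 5.5 4.7 4.8
   vertex 4.6 1.2 2.5
  endloop
 endfacet
 facet normal 0.963 0.139 -0.230
  outer loop
   vertex 5.2 1.8 1.8
   vertex 4.4 5.7 0.8
   vertex 5.5 4.7 4.8
  endloop
 endfacet
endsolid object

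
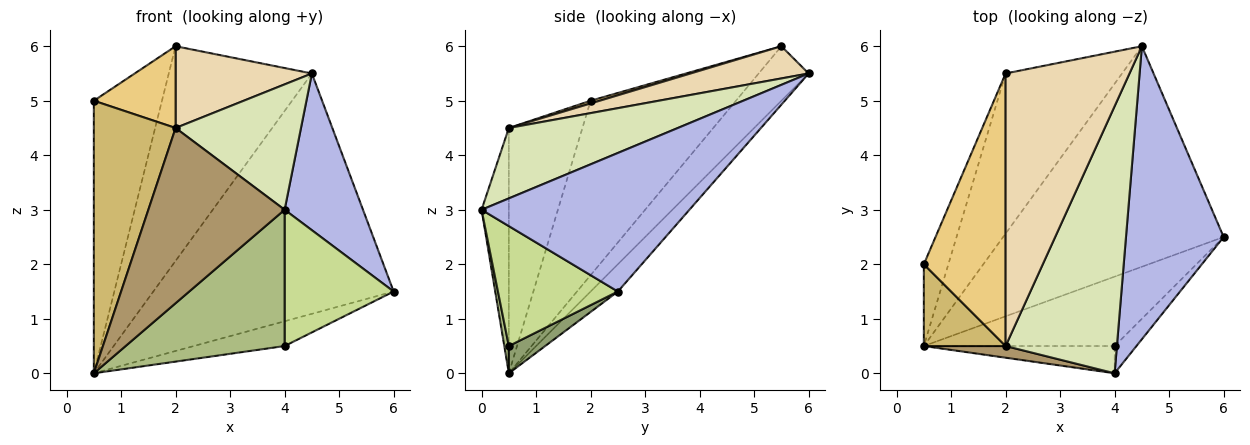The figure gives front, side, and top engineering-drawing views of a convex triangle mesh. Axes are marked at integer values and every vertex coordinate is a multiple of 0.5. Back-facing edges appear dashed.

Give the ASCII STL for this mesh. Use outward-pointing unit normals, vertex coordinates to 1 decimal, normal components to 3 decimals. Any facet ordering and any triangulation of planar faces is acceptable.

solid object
 facet normal -0.898 0.421 -0.126
  outer loop
   vertex 0.5 2.0 5.0
   vertex 2.0 5.5 6.0
   vertex 0.5 0.5 0.0
  endloop
 endfacet
 facet normal -0.083 0.734 -0.674
  outer loop
   vertex 4.5 6.0 5.5
   vertex 6.0 2.5 1.5
   vertex 0.5 0.5 0.0
  endloop
 endfacet
 facet normal -0.270 0.772 -0.576
  outer loop
   vertex 4.5 6.0 5.5
   vertex 0.5 0.5 0.0
   vertex 2.0 5.5 6.0
  endloop
 endfacet
 facet normal 0.781 -0.295 0.551
  outer loop
   vertex 4.5 6.0 5.5
   vertex 4.0 0.0 3.0
   vertex 6.0 2.5 1.5
  endloop
 endfacet
 facet normal 0.133 0.333 -0.933
  outer loop
   vertex 4.0 0.5 0.5
   vertex 0.5 0.5 0.0
   vertex 6.0 2.5 1.5
  endloop
 endfacet
 facet normal 0.028 -0.980 -0.196
  outer loop
   vertex 4.0 0.5 0.5
   vertex 4.0 0.0 3.0
   vertex 0.5 0.5 0.0
  endloop
 endfacet
 facet normal 0.733 -0.667 -0.133
  outer loop
   vertex 4.0 0.5 0.5
   vertex 6.0 2.5 1.5
   vertex 4.0 0.0 3.0
  endloop
 endfacet
 facet normal 0.497 -0.369 0.786
  outer loop
   vertex 2.0 0.5 4.5
   vertex 4.0 0.0 3.0
   vertex 4.5 6.0 5.5
  endloop
 endfacet
 facet normal -0.196 -0.978 0.065
  outer loop
   vertex 2.0 0.5 4.5
   vertex 0.5 0.5 0.0
   vertex 4.0 0.0 3.0
  endloop
 endfacet
 facet normal -0.653 -0.725 0.218
  outer loop
   vertex 2.0 0.5 4.5
   vertex 0.5 2.0 5.0
   vertex 0.5 0.5 0.0
  endloop
 endfacet
 facet normal 0.032 -0.287 0.957
  outer loop
   vertex 2.0 0.5 4.5
   vertex 2.0 5.5 6.0
   vertex 0.5 2.0 5.0
  endloop
 endfacet
 facet normal 0.242 -0.279 0.929
  outer loop
   vertex 2.0 0.5 4.5
   vertex 4.5 6.0 5.5
   vertex 2.0 5.5 6.0
  endloop
 endfacet
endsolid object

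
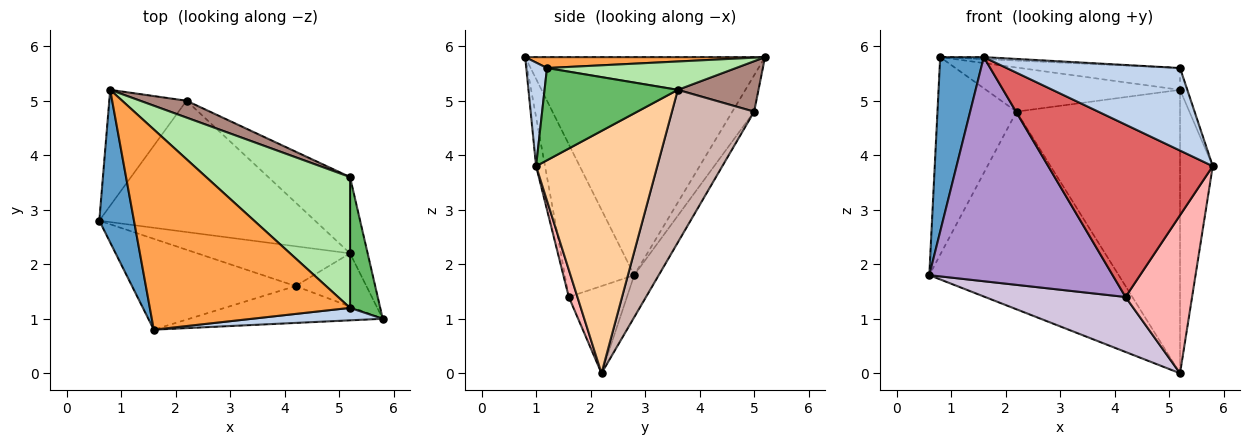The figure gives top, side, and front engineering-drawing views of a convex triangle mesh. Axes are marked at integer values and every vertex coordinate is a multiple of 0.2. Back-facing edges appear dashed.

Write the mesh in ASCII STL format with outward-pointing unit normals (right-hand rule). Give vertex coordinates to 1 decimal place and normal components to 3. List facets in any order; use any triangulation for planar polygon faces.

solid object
 facet normal -0.972 -0.177 0.155
  outer loop
   vertex 1.6 0.8 5.8
   vertex 0.8 5.2 5.8
   vertex 0.6 2.8 1.8
  endloop
 endfacet
 facet normal 0.117 -0.982 0.148
  outer loop
   vertex 5.2 1.2 5.6
   vertex 1.6 0.8 5.8
   vertex 5.8 1.0 3.8
  endloop
 endfacet
 facet normal 0.054 0.010 0.998
  outer loop
   vertex 5.2 1.2 5.6
   vertex 0.8 5.2 5.8
   vertex 1.6 0.8 5.8
  endloop
 endfacet
 facet normal 0.963 0.260 -0.070
  outer loop
   vertex 5.2 3.6 5.2
   vertex 5.8 1.0 3.8
   vertex 5.2 2.2 0.0
  endloop
 endfacet
 facet normal 0.949 0.052 0.311
  outer loop
   vertex 5.2 3.6 5.2
   vertex 5.2 1.2 5.6
   vertex 5.8 1.0 3.8
  endloop
 endfacet
 facet normal 0.191 0.161 0.968
  outer loop
   vertex 5.2 3.6 5.2
   vertex 0.8 5.2 5.8
   vertex 5.2 1.2 5.6
  endloop
 endfacet
 facet normal -0.053 -0.977 -0.209
  outer loop
   vertex 4.2 1.6 1.4
   vertex 5.8 1.0 3.8
   vertex 1.6 0.8 5.8
  endloop
 endfacet
 facet normal 0.122 -0.941 -0.316
  outer loop
   vertex 4.2 1.6 1.4
   vertex 5.2 2.2 0.0
   vertex 5.8 1.0 3.8
  endloop
 endfacet
 facet normal -0.331 -0.875 -0.355
  outer loop
   vertex 4.2 1.6 1.4
   vertex 1.6 0.8 5.8
   vertex 0.6 2.8 1.8
  endloop
 endfacet
 facet normal -0.318 -0.768 -0.556
  outer loop
   vertex 4.2 1.6 1.4
   vertex 0.6 2.8 1.8
   vertex 5.2 2.2 0.0
  endloop
 endfacet
 facet normal 0.362 0.871 0.333
  outer loop
   vertex 2.2 5.0 4.8
   vertex 0.8 5.2 5.8
   vertex 5.2 3.6 5.2
  endloop
 endfacet
 facet normal 0.437 0.869 -0.234
  outer loop
   vertex 2.2 5.0 4.8
   vertex 5.2 3.6 5.2
   vertex 5.2 2.2 0.0
  endloop
 endfacet
 facet normal -0.232 0.839 -0.492
  outer loop
   vertex 2.2 5.0 4.8
   vertex 0.6 2.8 1.8
   vertex 0.8 5.2 5.8
  endloop
 endfacet
 facet normal -0.107 0.828 -0.550
  outer loop
   vertex 2.2 5.0 4.8
   vertex 5.2 2.2 0.0
   vertex 0.6 2.8 1.8
  endloop
 endfacet
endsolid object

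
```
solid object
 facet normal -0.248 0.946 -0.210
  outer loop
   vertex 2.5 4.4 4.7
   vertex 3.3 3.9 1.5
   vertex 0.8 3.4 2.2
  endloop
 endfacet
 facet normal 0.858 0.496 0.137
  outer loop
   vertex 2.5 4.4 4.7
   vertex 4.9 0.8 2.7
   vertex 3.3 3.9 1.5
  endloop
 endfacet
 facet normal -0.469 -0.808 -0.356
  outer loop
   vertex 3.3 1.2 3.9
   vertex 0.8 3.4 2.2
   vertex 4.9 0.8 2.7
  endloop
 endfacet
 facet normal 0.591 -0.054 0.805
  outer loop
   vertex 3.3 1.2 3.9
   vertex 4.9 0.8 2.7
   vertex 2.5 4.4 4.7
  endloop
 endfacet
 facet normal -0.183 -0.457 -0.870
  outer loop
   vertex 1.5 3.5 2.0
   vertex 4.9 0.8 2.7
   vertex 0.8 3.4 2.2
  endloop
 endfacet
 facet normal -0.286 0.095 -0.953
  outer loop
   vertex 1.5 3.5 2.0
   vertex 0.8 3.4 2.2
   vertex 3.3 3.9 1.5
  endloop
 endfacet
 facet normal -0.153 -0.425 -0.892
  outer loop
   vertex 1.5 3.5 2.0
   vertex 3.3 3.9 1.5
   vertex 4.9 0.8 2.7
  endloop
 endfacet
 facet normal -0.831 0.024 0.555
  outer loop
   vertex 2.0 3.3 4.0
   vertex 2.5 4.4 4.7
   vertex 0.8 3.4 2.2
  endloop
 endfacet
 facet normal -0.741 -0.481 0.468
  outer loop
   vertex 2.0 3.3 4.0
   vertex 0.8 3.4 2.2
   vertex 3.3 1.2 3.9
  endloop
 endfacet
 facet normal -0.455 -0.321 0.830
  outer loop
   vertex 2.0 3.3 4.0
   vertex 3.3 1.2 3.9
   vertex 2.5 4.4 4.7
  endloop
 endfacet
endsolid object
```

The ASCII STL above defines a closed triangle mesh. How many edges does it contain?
15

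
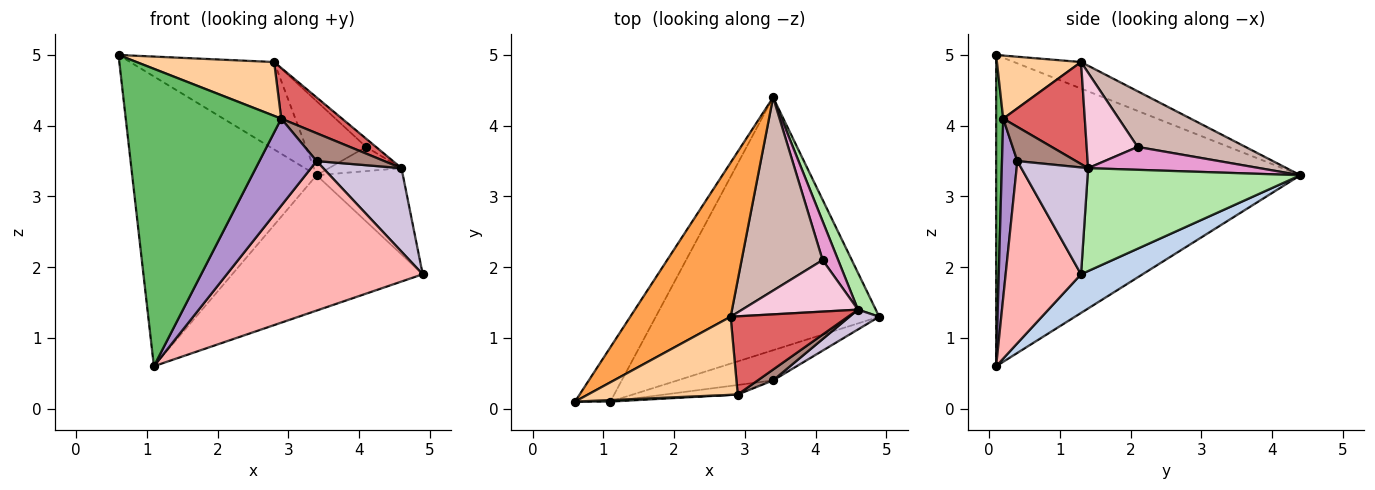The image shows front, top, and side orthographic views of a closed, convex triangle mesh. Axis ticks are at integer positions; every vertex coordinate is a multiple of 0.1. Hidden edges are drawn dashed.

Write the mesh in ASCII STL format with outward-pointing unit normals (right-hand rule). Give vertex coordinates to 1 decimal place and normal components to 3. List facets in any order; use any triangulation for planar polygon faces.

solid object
 facet normal -0.851 0.516 -0.097
  outer loop
   vertex 1.1 0.1 0.6
   vertex 0.6 0.1 5.0
   vertex 3.4 4.4 3.3
  endloop
 endfacet
 facet normal 0.151 0.467 -0.872
  outer loop
   vertex 1.1 0.1 0.6
   vertex 3.4 4.4 3.3
   vertex 4.9 1.3 1.9
  endloop
 endfacet
 facet normal -0.224 0.481 0.848
  outer loop
   vertex 2.8 1.3 4.9
   vertex 3.4 4.4 3.3
   vertex 0.6 0.1 5.0
  endloop
 endfacet
 facet normal 0.328 -0.536 0.778
  outer loop
   vertex 2.9 0.2 4.1
   vertex 2.8 1.3 4.9
   vertex 0.6 0.1 5.0
  endloop
 endfacet
 facet normal 0.045 -0.999 0.005
  outer loop
   vertex 2.9 0.2 4.1
   vertex 0.6 0.1 5.0
   vertex 1.1 0.1 0.6
  endloop
 endfacet
 facet normal 0.915 0.371 0.158
  outer loop
   vertex 4.6 1.4 3.4
   vertex 4.9 1.3 1.9
   vertex 3.4 4.4 3.3
  endloop
 endfacet
 facet normal 0.589 -0.439 0.678
  outer loop
   vertex 4.6 1.4 3.4
   vertex 2.8 1.3 4.9
   vertex 2.9 0.2 4.1
  endloop
 endfacet
 facet normal 0.353 -0.917 -0.185
  outer loop
   vertex 3.4 0.4 3.5
   vertex 1.1 0.1 0.6
   vertex 4.9 1.3 1.9
  endloop
 endfacet
 facet normal 0.258 -0.960 -0.105
  outer loop
   vertex 3.4 0.4 3.5
   vertex 2.9 0.2 4.1
   vertex 1.1 0.1 0.6
  endloop
 endfacet
 facet normal 0.639 -0.749 0.178
  outer loop
   vertex 3.4 0.4 3.5
   vertex 4.9 1.3 1.9
   vertex 4.6 1.4 3.4
  endloop
 endfacet
 facet normal 0.628 -0.725 0.282
  outer loop
   vertex 3.4 0.4 3.5
   vertex 4.6 1.4 3.4
   vertex 2.9 0.2 4.1
  endloop
 endfacet
 facet normal 0.540 0.301 0.786
  outer loop
   vertex 4.1 2.1 3.7
   vertex 3.4 4.4 3.3
   vertex 2.8 1.3 4.9
  endloop
 endfacet
 facet normal 0.780 0.330 0.531
  outer loop
   vertex 4.1 2.1 3.7
   vertex 4.6 1.4 3.4
   vertex 3.4 4.4 3.3
  endloop
 endfacet
 facet normal 0.631 0.123 0.766
  outer loop
   vertex 4.1 2.1 3.7
   vertex 2.8 1.3 4.9
   vertex 4.6 1.4 3.4
  endloop
 endfacet
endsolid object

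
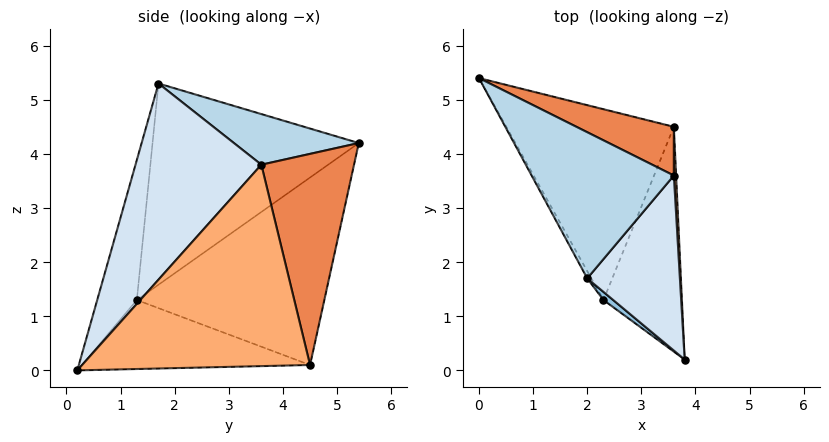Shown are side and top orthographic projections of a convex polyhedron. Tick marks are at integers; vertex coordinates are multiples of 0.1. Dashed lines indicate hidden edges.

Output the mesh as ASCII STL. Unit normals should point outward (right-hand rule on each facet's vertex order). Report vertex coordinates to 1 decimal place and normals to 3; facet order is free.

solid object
 facet normal -0.877 -0.480 -0.018
  outer loop
   vertex 2.3 1.3 1.3
   vertex 2.0 1.7 5.3
   vertex 0.0 5.4 4.2
  endloop
 endfacet
 facet normal -0.568 -0.822 0.040
  outer loop
   vertex 2.3 1.3 1.3
   vertex 3.8 0.2 0.0
   vertex 2.0 1.7 5.3
  endloop
 endfacet
 facet normal 0.305 0.419 0.855
  outer loop
   vertex 3.6 3.6 3.8
   vertex 0.0 5.4 4.2
   vertex 2.0 1.7 5.3
  endloop
 endfacet
 facet normal 0.832 -0.391 0.393
  outer loop
   vertex 3.6 3.6 3.8
   vertex 2.0 1.7 5.3
   vertex 3.8 0.2 0.0
  endloop
 endfacet
 facet normal 0.456 0.865 0.210
  outer loop
   vertex 3.6 4.5 0.1
   vertex 0.0 5.4 4.2
   vertex 3.6 3.6 3.8
  endloop
 endfacet
 facet normal 0.999 0.046 0.011
  outer loop
   vertex 3.6 4.5 0.1
   vertex 3.6 3.6 3.8
   vertex 3.8 0.2 0.0
  endloop
 endfacet
 facet normal -0.745 0.053 -0.665
  outer loop
   vertex 3.6 4.5 0.1
   vertex 2.3 1.3 1.3
   vertex 0.0 5.4 4.2
  endloop
 endfacet
 facet normal -0.660 -0.013 -0.751
  outer loop
   vertex 3.6 4.5 0.1
   vertex 3.8 0.2 0.0
   vertex 2.3 1.3 1.3
  endloop
 endfacet
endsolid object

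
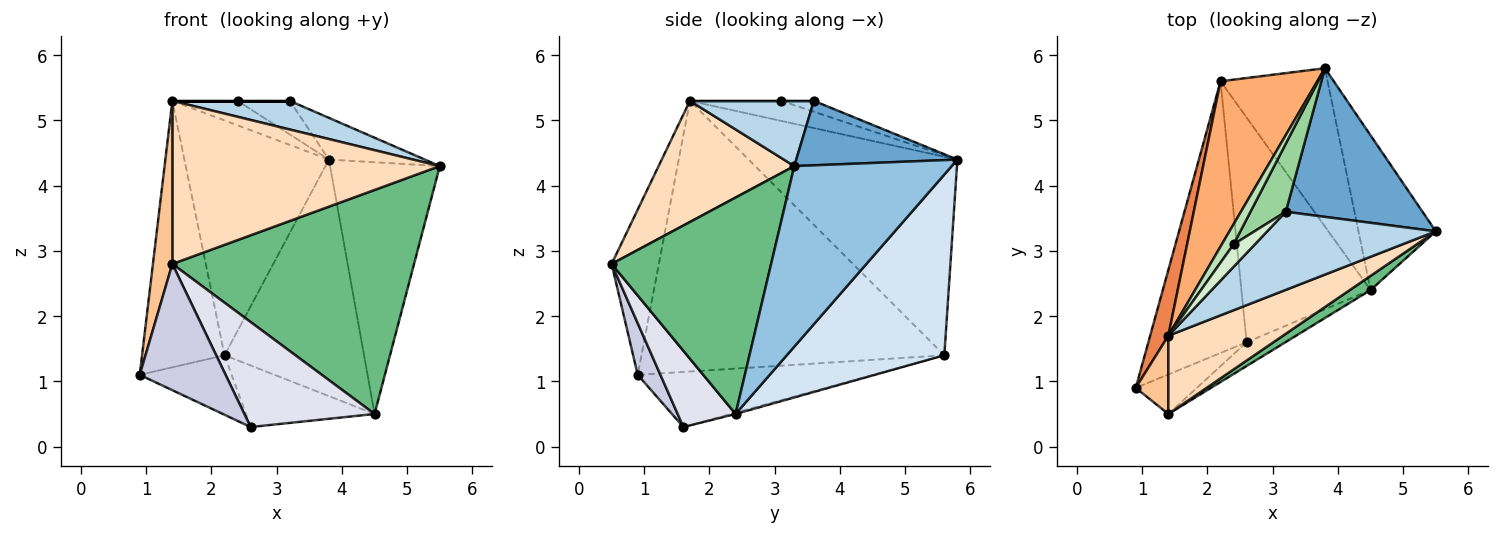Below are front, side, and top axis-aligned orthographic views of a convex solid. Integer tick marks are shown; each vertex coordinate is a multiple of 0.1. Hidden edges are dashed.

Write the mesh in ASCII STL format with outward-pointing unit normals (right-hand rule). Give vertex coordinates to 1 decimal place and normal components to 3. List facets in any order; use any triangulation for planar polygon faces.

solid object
 facet normal 0.413 0.246 0.877
  outer loop
   vertex 3.2 3.6 5.3
   vertex 5.5 3.3 4.3
   vertex 3.8 5.8 4.4
  endloop
 endfacet
 facet normal 0.774 0.540 -0.331
  outer loop
   vertex 4.5 2.4 0.5
   vertex 3.8 5.8 4.4
   vertex 5.5 3.3 4.3
  endloop
 endfacet
 facet normal 0.341 -0.324 0.882
  outer loop
   vertex 1.4 1.7 5.3
   vertex 5.5 3.3 4.3
   vertex 3.2 3.6 5.3
  endloop
 endfacet
 facet normal 0.684 0.606 -0.405
  outer loop
   vertex 2.2 5.6 1.4
   vertex 3.8 5.8 4.4
   vertex 4.5 2.4 0.5
  endloop
 endfacet
 facet normal -0.963 0.262 0.065
  outer loop
   vertex 2.2 5.6 1.4
   vertex 0.9 0.9 1.1
   vertex 1.4 1.7 5.3
  endloop
 endfacet
 facet normal -0.763 0.528 0.372
  outer loop
   vertex 2.2 5.6 1.4
   vertex 1.4 1.7 5.3
   vertex 3.8 5.8 4.4
  endloop
 endfacet
 facet normal -0.910 -0.374 0.180
  outer loop
   vertex 1.4 0.5 2.8
   vertex 1.4 1.7 5.3
   vertex 0.9 0.9 1.1
  endloop
 endfacet
 facet normal 0.416 -0.820 0.394
  outer loop
   vertex 1.4 0.5 2.8
   vertex 5.5 3.3 4.3
   vertex 1.4 1.7 5.3
  endloop
 endfacet
 facet normal 0.550 -0.834 0.053
  outer loop
   vertex 1.4 0.5 2.8
   vertex 4.5 2.4 0.5
   vertex 5.5 3.3 4.3
  endloop
 endfacet
 facet normal -0.266 0.426 0.864
  outer loop
   vertex 2.4 3.1 5.3
   vertex 3.2 3.6 5.3
   vertex 3.8 5.8 4.4
  endloop
 endfacet
 facet normal -0.734 0.524 0.431
  outer loop
   vertex 2.4 3.1 5.3
   vertex 3.8 5.8 4.4
   vertex 1.4 1.7 5.3
  endloop
 endfacet
 facet normal 0.000 0.000 1.000
  outer loop
   vertex 2.4 3.1 5.3
   vertex 1.4 1.7 5.3
   vertex 3.2 3.6 5.3
  endloop
 endfacet
 facet normal -0.480 0.188 -0.857
  outer loop
   vertex 2.6 1.6 0.3
   vertex 0.9 0.9 1.1
   vertex 2.2 5.6 1.4
  endloop
 endfacet
 facet normal -0.010 0.264 -0.964
  outer loop
   vertex 2.6 1.6 0.3
   vertex 2.2 5.6 1.4
   vertex 4.5 2.4 0.5
  endloop
 endfacet
 facet normal 0.245 -0.925 -0.290
  outer loop
   vertex 2.6 1.6 0.3
   vertex 1.4 0.5 2.8
   vertex 0.9 0.9 1.1
  endloop
 endfacet
 facet normal 0.398 -0.895 -0.203
  outer loop
   vertex 2.6 1.6 0.3
   vertex 4.5 2.4 0.5
   vertex 1.4 0.5 2.8
  endloop
 endfacet
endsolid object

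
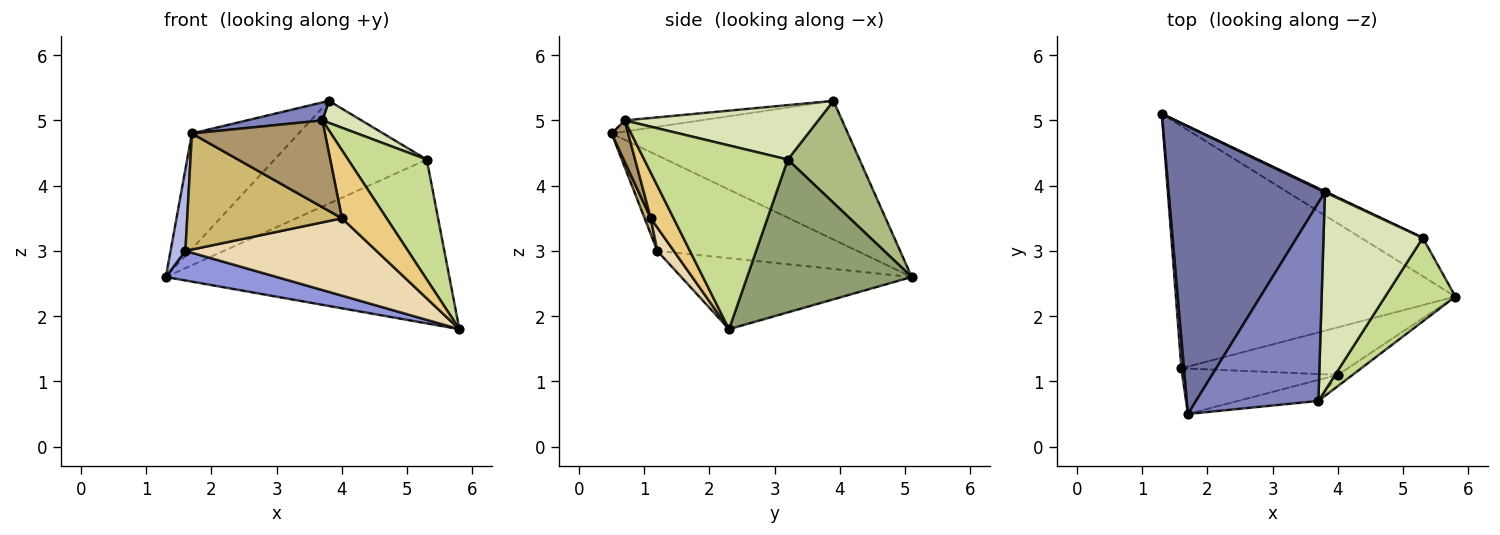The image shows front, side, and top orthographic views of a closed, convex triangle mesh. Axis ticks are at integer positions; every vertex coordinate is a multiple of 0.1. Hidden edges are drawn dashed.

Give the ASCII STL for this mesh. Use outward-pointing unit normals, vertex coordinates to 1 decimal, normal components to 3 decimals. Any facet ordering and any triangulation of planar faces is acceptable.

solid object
 facet normal -0.636 0.287 0.716
  outer loop
   vertex 3.8 3.9 5.3
   vertex 1.3 5.1 2.6
   vertex 1.7 0.5 4.8
  endloop
 endfacet
 facet normal -0.090 -0.090 0.992
  outer loop
   vertex 3.7 0.7 5.0
   vertex 3.8 3.9 5.3
   vertex 1.7 0.5 4.8
  endloop
 endfacet
 facet normal -0.244 -0.118 -0.963
  outer loop
   vertex 1.6 1.2 3.0
   vertex 1.3 5.1 2.6
   vertex 5.8 2.3 1.8
  endloop
 endfacet
 facet normal -0.997 -0.074 0.027
  outer loop
   vertex 1.6 1.2 3.0
   vertex 1.7 0.5 4.8
   vertex 1.3 5.1 2.6
  endloop
 endfacet
 facet normal 0.492 0.848 -0.199
  outer loop
   vertex 5.3 3.2 4.4
   vertex 5.8 2.3 1.8
   vertex 1.3 5.1 2.6
  endloop
 endfacet
 facet normal 0.426 0.905 0.007
  outer loop
   vertex 5.3 3.2 4.4
   vertex 1.3 5.1 2.6
   vertex 3.8 3.9 5.3
  endloop
 endfacet
 facet normal 0.831 -0.456 0.318
  outer loop
   vertex 5.3 3.2 4.4
   vertex 3.7 0.7 5.0
   vertex 5.8 2.3 1.8
  endloop
 endfacet
 facet normal 0.478 -0.097 0.873
  outer loop
   vertex 5.3 3.2 4.4
   vertex 3.8 3.9 5.3
   vertex 3.7 0.7 5.0
  endloop
 endfacet
 facet normal 0.120 -0.965 -0.233
  outer loop
   vertex 4.0 1.1 3.5
   vertex 3.7 0.7 5.0
   vertex 1.7 0.5 4.8
  endloop
 endfacet
 facet normal 0.037 -0.931 -0.364
  outer loop
   vertex 4.0 1.1 3.5
   vertex 1.7 0.5 4.8
   vertex 1.6 1.2 3.0
  endloop
 endfacet
 facet normal 0.451 -0.881 -0.145
  outer loop
   vertex 4.0 1.1 3.5
   vertex 5.8 2.3 1.8
   vertex 3.7 0.7 5.0
  endloop
 endfacet
 facet normal 0.073 -0.850 -0.522
  outer loop
   vertex 4.0 1.1 3.5
   vertex 1.6 1.2 3.0
   vertex 5.8 2.3 1.8
  endloop
 endfacet
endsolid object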